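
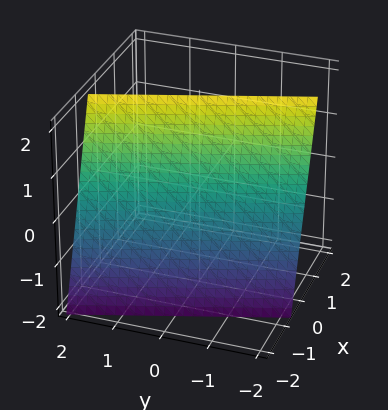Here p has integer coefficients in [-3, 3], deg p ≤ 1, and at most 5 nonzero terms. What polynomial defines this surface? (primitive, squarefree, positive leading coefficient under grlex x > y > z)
1. Degree: every cross-section is a straight line — this is a plane, so deg p = 1.
2. Observable constraints: it meets the y-axis at y = -2 (among the integer gridlines); it meets the z-axis at z = 2 (among the integer gridlines).
3. Matching integer coefficients to the picture gives p.

3*x + y - z + 2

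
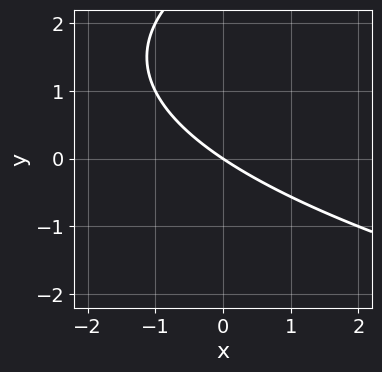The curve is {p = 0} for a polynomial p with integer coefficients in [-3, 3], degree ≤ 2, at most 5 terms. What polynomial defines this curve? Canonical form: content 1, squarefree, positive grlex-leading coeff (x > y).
(a) deg p = 2. A generic line meets the curve in up to 2 points.
(b) From the axis intercepts and sections: one x-axis crossing is at x = 0; it meets the y-axis at y = 0 (among the integer gridlines).
(c) Assembling these constraints gives the stated polynomial.

y^2 - 2*x - 3*y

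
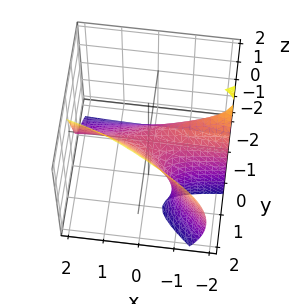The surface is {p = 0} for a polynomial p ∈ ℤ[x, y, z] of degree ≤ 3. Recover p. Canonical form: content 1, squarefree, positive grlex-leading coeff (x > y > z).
2*x*y^2 + 3*y^3 - y*z^2 + 3*x*y - 2*z

1. deg p = 3. A generic line meets the surface in up to 3 points.
2. From the axis intercepts and sections: it crosses the z-axis at the gridline z = 0; one y-axis crossing is at y = 0; every point of the x-axis in the box is on the surface.
3. These observations pin down the coefficients.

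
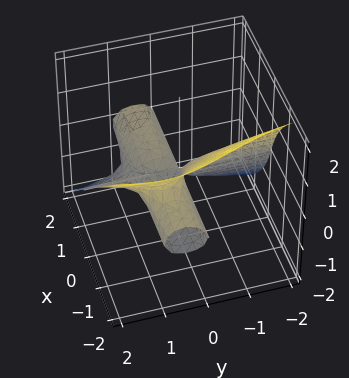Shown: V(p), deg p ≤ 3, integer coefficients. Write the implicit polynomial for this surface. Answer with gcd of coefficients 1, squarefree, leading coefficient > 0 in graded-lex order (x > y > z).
First, the degree is 3 — no degree-2 surface has this shape.
Next, observable constraints: it crosses the z-axis at the gridline z = 0; every point of the y-axis in the box is on the surface.
Finally, fitting integer coefficients to these (and the overall shape) gives p. Check: (-2, 0, 0) on the x-axis lies on the surface, and p(-2, 0, 0) = 0. ✓

2*x*y^2 + 3*x*z^2 + y^2*z + 3*z^3 - 2*x*y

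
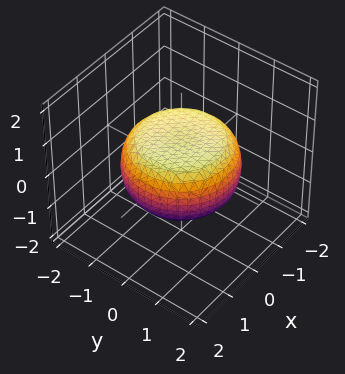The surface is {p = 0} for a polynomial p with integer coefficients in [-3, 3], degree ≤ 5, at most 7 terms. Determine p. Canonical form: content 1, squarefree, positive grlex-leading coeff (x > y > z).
x^4 + 2*x^2*y^2 + y^4 - x^2 - y^2 + 3*z^2 - 2

First, the degree is 4 — a generic line meets the surface in up to 4 points.
Then, symmetry: the surface is invariant under rotation about z: p = q(x² + y², z).
Next, reading off the gridlines: a circular section at z = 0 has radius between 1 and 2.
Finally, assembling these constraints gives the stated polynomial.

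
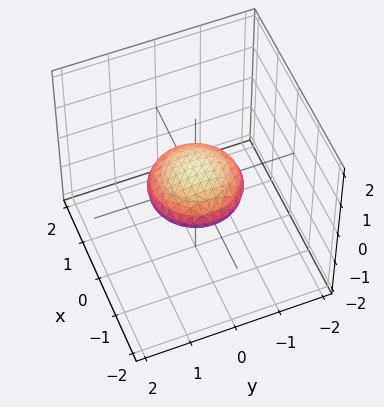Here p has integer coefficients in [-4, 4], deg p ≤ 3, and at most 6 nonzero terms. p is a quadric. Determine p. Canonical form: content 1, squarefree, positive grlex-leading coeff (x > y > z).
x^2 + y^2 + 3*z^2 - 1

1. deg p = 2. Bounded and convex; a quadric.
2. Symmetries: mirror symmetry z ↦ −z ⇒ only even powers of z; rotational symmetry about the z-axis ⇒ p depends on x, y only through x² + y².
3. Reading off the gridlines: the y-axis gridline crossings are at y ∈ {-1, 1}; a circular section at z = 0 has radius exactly 1; the x-axis gridline crossings are at x ∈ {-1, 1}.
4. Together with the visible shape, these determine p as stated.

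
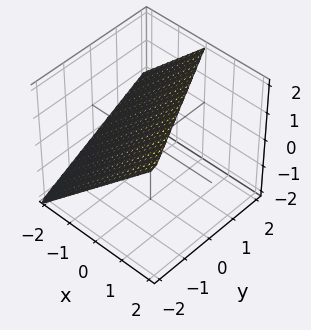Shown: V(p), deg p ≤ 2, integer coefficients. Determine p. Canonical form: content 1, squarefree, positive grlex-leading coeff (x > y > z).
2*x + y - 2*z + 2

1. The degree is 1 — every cross-section is a straight line — this is a plane.
2. Observable constraints: it crosses the y-axis at the gridline y = -2; it crosses the z-axis at the gridline z = 1.
3. These observations pin down the coefficients.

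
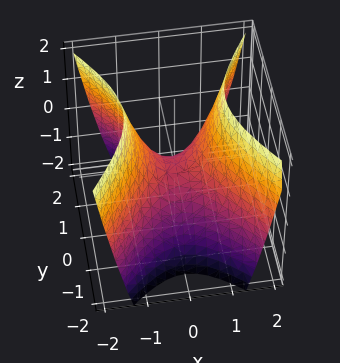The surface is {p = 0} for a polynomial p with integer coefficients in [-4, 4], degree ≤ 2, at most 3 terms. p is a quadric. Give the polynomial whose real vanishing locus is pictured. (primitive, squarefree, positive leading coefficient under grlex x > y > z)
3*x^2 - 2*y^2 - 2*z

First, degree: a hyperbolic paraboloid; a quadric, so deg p = 2.
Next, symmetries: it's symmetric under x → −x, forcing even powers of x; the y ↦ −y reflection is a symmetry, so y appears only in even powers.
Then, from the visible intercepts: one z-axis crossing is at z = 0; one y-axis crossing is at y = 0; it crosses the x-axis at the gridline x = 0.
Finally, these observations pin down the coefficients.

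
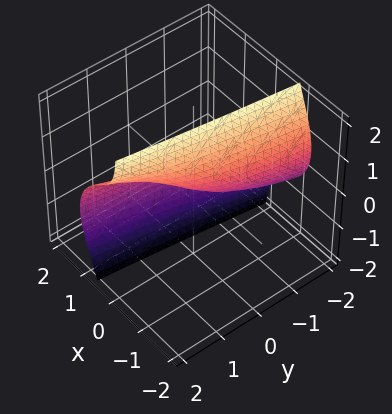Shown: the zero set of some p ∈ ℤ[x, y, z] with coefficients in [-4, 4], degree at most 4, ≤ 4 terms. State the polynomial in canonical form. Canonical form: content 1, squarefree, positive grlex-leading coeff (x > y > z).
3*x^3 + 3*x*z^2 - 2*y + 3*z

1. Degree: no degree-2 surface has this shape, so deg p = 3.
2. Against the integer gridlines: it meets the y-axis at y = 0 (among the integer gridlines); it meets the z-axis at z = 0 (among the integer gridlines); it crosses the x-axis at the gridline x = 0.
3. Matching integer coefficients to the picture gives p.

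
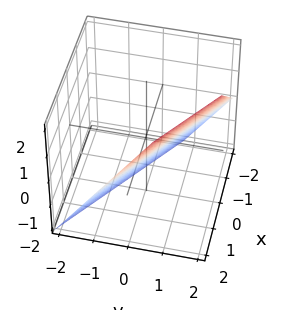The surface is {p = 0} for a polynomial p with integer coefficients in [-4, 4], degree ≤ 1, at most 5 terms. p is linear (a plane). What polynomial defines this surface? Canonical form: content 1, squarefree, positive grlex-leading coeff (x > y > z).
2*x + 3*y - 2*z - 2

(a) deg p = 1. The surface is flat (a plane).
(b) Reading off the gridlines: one x-axis crossing is at x = 1; one z-axis crossing is at z = -1.
(c) These observations pin down the coefficients.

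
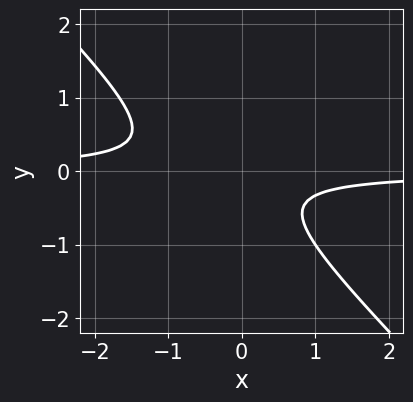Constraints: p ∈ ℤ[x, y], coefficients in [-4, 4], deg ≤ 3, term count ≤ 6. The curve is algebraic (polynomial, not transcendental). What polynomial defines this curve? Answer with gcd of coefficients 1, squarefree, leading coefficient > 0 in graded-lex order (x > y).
First, deg p = 2. No degree-1 curve has this shape.
Next, reading off the gridlines: no y-intercept at any integer in the box; the curve avoids every integer x-axis point in the box.
Finally, these observations pin down the coefficients.

3*x*y + 3*y^2 + y + 1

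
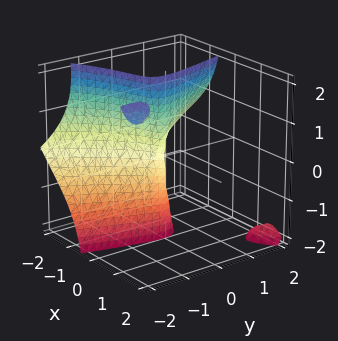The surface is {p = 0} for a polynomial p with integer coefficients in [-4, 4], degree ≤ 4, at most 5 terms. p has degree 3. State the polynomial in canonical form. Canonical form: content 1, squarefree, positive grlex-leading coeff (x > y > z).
(a) The picture has 3 separate pieces.
(b) The degree is 3 — the shape is more complex than any degree-2 surface.
(c) Observable constraints: one y-axis crossing is at y = 0; the visible z-axis segment lies entirely on the surface; one x-axis crossing is at x = 0.
(d) Fitting integer coefficients to these (and the overall shape) gives p.

x^3 + 3*x*y*z + x*z^2 + 2*y^2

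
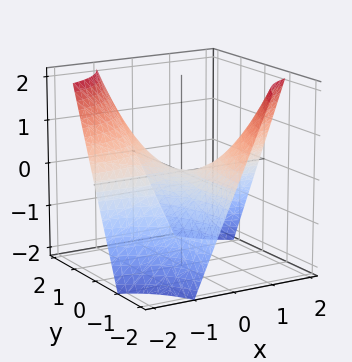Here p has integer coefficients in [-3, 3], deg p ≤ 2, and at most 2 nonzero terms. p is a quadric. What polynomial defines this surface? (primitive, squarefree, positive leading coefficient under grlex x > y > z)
x*y + z

1. Degree: a saddle surface; a quadric, so deg p = 2.
2. Against the integer gridlines: every point of the y-axis in the box is on the surface; the visible x-axis segment lies entirely on the surface.
3. Matching integer coefficients to the picture gives p.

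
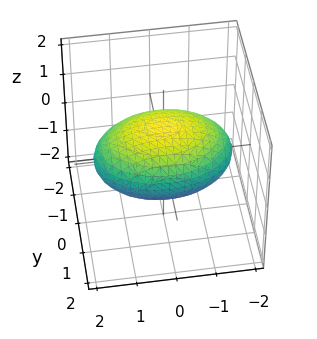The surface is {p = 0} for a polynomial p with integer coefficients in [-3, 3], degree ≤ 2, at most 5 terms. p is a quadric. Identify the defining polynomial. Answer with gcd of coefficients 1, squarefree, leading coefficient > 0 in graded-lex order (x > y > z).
The degree is 2 — a closed, bounded, convex surface; a quadric.
Symmetries: it's symmetric under y → −y, forcing even powers of y; it's symmetric under x → −x, forcing even powers of x; the z ↦ −z reflection is a symmetry, so z appears only in even powers.
From the visible intercepts: the z-axis gridline crossings are at z ∈ {-1, 1}.
These observations pin down the coefficients.

x^2 + 2*y^2 + 3*z^2 - 3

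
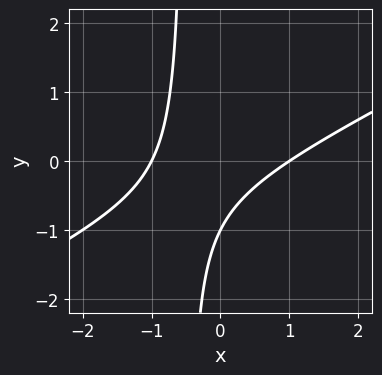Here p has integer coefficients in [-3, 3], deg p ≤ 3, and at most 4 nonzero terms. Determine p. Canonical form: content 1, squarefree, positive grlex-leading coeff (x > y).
(a) Degree: a generic line meets the curve in up to 2 points, so deg p = 2.
(b) Reading off the gridlines: among the integer gridlines, it crosses the x-axis at x ∈ {-1, 1}; it meets the y-axis at y = -1 (among the integer gridlines).
(c) Solving for integer coefficients yields p as stated.

x^2 - 2*x*y - y - 1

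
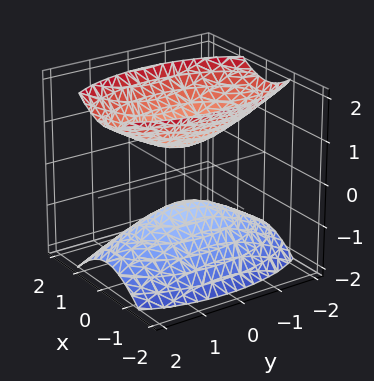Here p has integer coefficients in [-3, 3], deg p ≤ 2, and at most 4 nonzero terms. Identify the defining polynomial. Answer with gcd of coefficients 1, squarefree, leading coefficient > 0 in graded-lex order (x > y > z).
(a) There are 2 components. They look like related sheets of one shape, so recover p as a whole.
(b) The degree is 2 — two sheets facing apart; a quadric.
(c) Symmetries: mirror symmetry y ↦ −y ⇒ only even powers of y; it's symmetric under x → −x, forcing even powers of x; it's symmetric under z → −z, forcing even powers of z.
(d) Observable constraints: it misses every integer gridline on the x-axis; no y-intercept at any integer in the box.
(e) Matching integer coefficients to the picture gives p.

3*x^2 + y^2 - 2*z^2 + 1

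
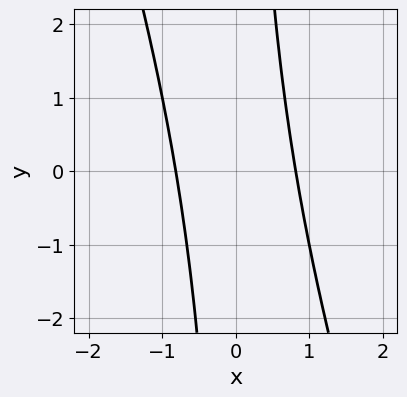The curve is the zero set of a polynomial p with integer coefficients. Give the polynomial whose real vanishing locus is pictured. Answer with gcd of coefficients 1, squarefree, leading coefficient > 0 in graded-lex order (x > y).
3*x^2 + x*y - 2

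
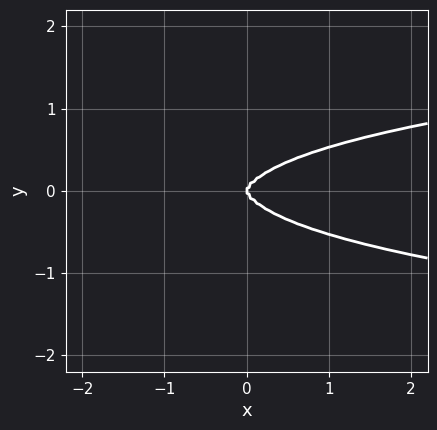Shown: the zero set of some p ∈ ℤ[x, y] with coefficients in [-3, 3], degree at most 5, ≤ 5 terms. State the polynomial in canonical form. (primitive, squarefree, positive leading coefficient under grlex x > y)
Degree: a generic line meets the curve in up to 4 points, so deg p = 4.
Symmetries: mirror symmetry y ↦ −y ⇒ only even powers of y.
From the visible intercepts: it meets the y-axis at y = 0 (among the integer gridlines); it crosses the x-axis at the gridline x = 0.
Assembling these constraints gives the stated polynomial.

3*x^2*y^2 + 2*y^4 - x^3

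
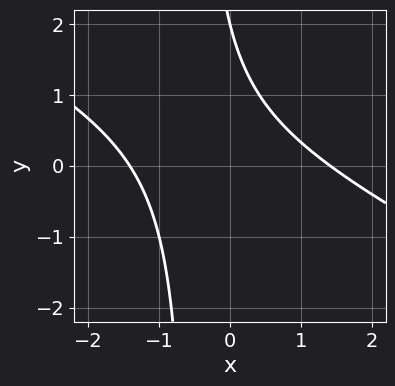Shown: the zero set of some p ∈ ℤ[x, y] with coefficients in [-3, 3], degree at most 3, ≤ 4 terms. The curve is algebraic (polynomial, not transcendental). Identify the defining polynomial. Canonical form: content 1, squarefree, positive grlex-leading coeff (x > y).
The degree is 2 — a generic line meets the curve in up to 2 points.
Against the integer gridlines: it meets the y-axis at y = 2 (among the integer gridlines).
Together with the visible shape, these determine p as stated.

x^2 + 2*x*y + y - 2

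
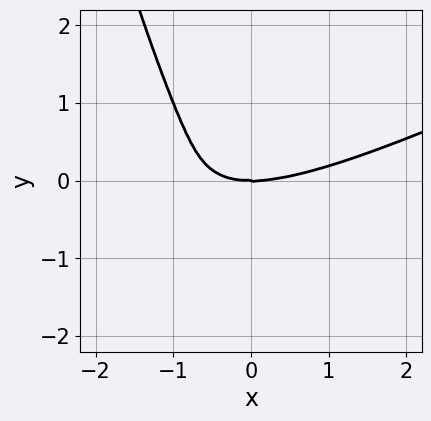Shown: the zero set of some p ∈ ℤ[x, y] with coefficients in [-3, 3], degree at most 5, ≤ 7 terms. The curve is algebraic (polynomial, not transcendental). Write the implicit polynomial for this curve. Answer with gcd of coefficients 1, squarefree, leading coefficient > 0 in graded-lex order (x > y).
x^4 - 2*x^3*y - 3*x^2*y - x*y^2 - y^3

(a) The degree is 4 — no degree-3 curve has this shape.
(b) From the axis intercepts and sections: it meets the x-axis at x = 0 (among the integer gridlines); it meets the y-axis at y = 0 (among the integer gridlines).
(c) Matching integer coefficients to the picture gives p.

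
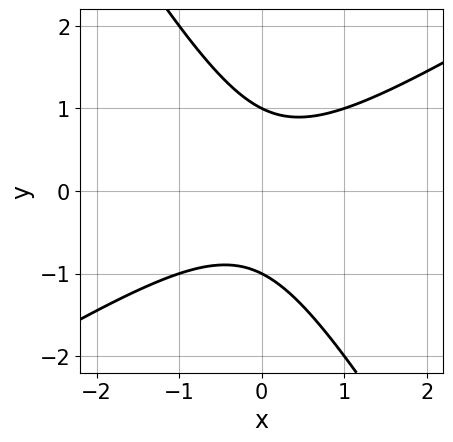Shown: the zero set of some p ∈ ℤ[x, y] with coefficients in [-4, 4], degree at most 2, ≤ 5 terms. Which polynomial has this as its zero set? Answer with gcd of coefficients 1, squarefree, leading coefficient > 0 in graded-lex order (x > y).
x^2 - x*y - y^2 + 1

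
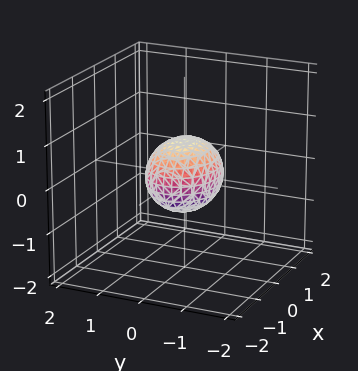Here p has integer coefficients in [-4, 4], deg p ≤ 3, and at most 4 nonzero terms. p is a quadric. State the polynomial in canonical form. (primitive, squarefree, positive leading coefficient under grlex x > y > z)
The degree is 2 — a closed, bounded, convex surface; a quadric.
Symmetries: the x ↦ −x reflection is a symmetry, so x appears only in even powers; the y ↦ −y reflection is a symmetry, so y appears only in even powers; the z ↦ −z reflection is a symmetry, so z appears only in even powers.
Reading off the gridlines: among the integer gridlines, it crosses the x-axis at x ∈ {-1, 1}.
Putting this together gives p.

2*x^2 + 3*y^2 + 3*z^2 - 2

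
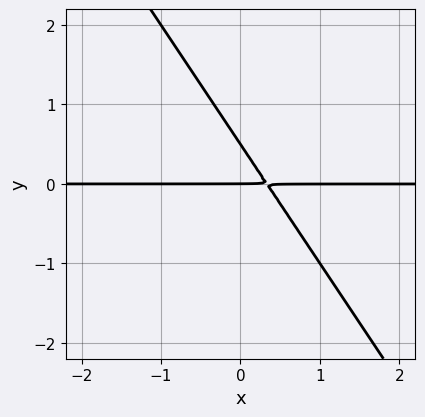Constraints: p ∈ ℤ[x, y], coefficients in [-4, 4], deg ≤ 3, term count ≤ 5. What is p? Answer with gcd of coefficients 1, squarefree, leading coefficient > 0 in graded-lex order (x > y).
3*x*y + 2*y^2 - y

1. The degree is 2 — no degree-1 curve has this shape.
2. Observable constraints: it meets the y-axis at y = 0 (among the integer gridlines); the visible x-axis segment lies entirely on the curve.
3. Solving for integer coefficients yields p as stated.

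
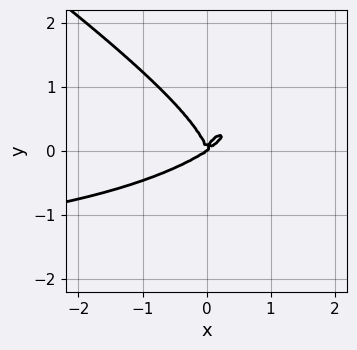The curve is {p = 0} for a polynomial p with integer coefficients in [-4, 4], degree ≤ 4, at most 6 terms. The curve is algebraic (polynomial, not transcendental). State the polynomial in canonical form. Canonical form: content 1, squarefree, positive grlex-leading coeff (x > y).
x^3*y + 3*y^4 + 2*x^3 - 3*x^2*y

(a) deg p = 4. A generic line meets the curve in up to 4 points.
(b) Checking where it meets the axes: it crosses the y-axis at the gridline y = 0; it crosses the x-axis at the gridline x = 0.
(c) Matching integer coefficients to the picture gives p.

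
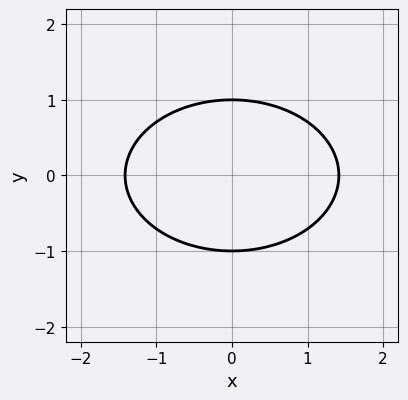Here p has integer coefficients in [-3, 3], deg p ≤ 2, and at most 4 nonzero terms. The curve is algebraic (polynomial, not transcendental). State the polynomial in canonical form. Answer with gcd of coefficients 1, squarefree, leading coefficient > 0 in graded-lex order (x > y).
x^2 + 2*y^2 - 2

1. Degree: the shape is more complex than any degree-1 curve, so deg p = 2.
2. Symmetries: it's symmetric under y → −y, forcing even powers of y; the x ↦ −x reflection is a symmetry, so x appears only in even powers.
3. Reading off the gridlines: among the integer gridlines, it crosses the y-axis at y ∈ {-1, 1}.
4. Solving for integer coefficients yields p as stated.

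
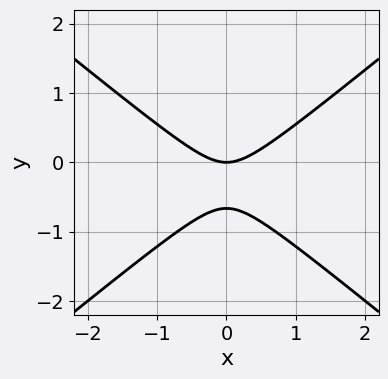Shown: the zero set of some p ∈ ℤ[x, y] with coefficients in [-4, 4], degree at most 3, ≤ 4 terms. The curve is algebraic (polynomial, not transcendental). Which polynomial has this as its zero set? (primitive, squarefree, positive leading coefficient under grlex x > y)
1. Degree: the shape is more complex than any degree-1 curve, so deg p = 2.
2. Symmetries: the x ↦ −x reflection is a symmetry, so x appears only in even powers.
3. Checking where it meets the axes: one y-axis crossing is at y = 0; it crosses the x-axis at the gridline x = 0.
4. Together with the visible shape, these determine p as stated.

2*x^2 - 3*y^2 - 2*y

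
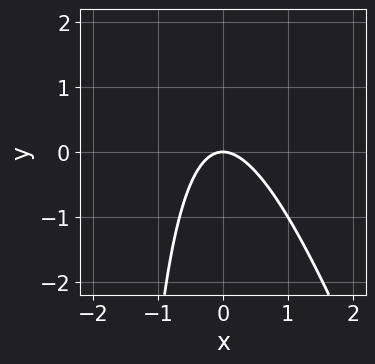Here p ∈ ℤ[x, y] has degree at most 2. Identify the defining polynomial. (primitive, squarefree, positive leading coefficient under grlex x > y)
(a) Degree: a generic line meets the curve in up to 2 points, so deg p = 2.
(b) Observable constraints: one x-axis crossing is at x = 0; it meets the y-axis at y = 0 (among the integer gridlines).
(c) Putting this together gives p.

3*x^2 + x*y + 2*y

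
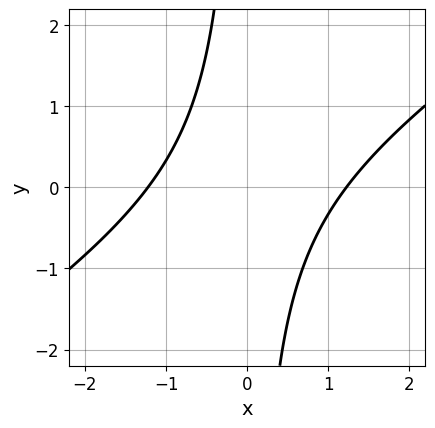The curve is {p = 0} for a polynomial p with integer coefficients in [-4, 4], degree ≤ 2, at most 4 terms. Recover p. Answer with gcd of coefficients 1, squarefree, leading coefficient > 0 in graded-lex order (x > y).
2*x^2 - 3*x*y - 3

First, degree: a generic line meets the curve in up to 2 points, so deg p = 2.
Then, from the axis intercepts and sections: it misses every integer gridline on the y-axis.
Finally, these observations pin down the coefficients.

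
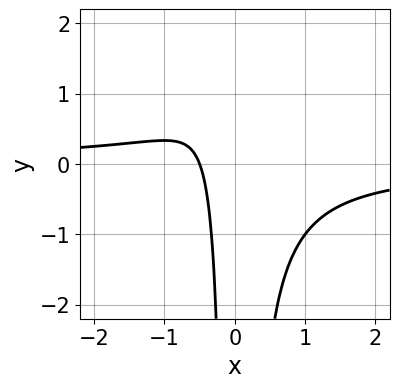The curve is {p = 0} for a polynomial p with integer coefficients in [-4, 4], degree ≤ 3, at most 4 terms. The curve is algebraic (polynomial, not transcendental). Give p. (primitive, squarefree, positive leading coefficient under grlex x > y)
1. The degree is 3 — a generic line meets the curve in up to 3 points.
2. From the axis intercepts and sections: the curve avoids every integer y-axis point in the box.
3. The integer polynomial consistent with all of this is the stated p.

3*x^2*y + 2*x + 1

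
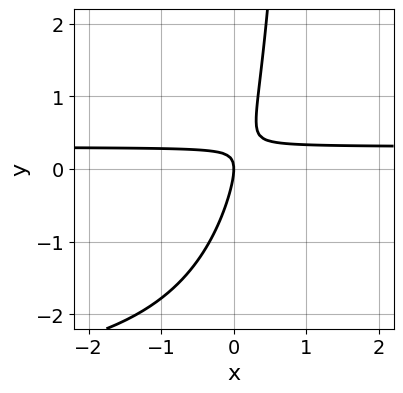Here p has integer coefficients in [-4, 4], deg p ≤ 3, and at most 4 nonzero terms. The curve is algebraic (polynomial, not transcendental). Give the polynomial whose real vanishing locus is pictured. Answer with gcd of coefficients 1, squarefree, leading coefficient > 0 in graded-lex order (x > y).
x*y^2 + 3*x*y - y^2 - x

Degree: no degree-2 curve has this shape, so deg p = 3.
From the visible intercepts: it meets the x-axis at x = 0 (among the integer gridlines); it meets the y-axis at y = 0 (among the integer gridlines).
These observations pin down the coefficients.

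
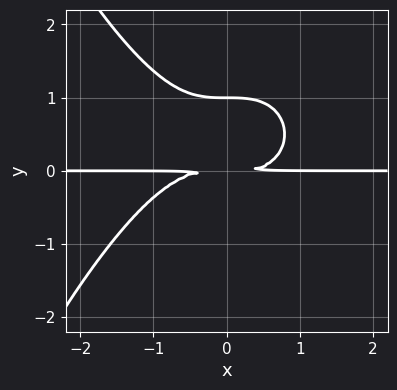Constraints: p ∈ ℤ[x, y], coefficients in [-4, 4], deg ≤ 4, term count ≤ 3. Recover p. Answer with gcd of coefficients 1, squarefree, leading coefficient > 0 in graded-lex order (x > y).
x^3*y + 2*y^3 - 2*y^2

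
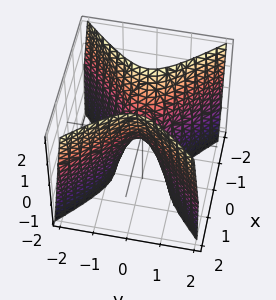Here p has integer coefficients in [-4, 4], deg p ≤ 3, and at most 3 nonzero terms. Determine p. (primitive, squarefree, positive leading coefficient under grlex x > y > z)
(a) The degree is 2 — a hyperbolic paraboloid; a quadric.
(b) Symmetries: mirror symmetry x ↦ −x ⇒ only even powers of x; mirror symmetry y ↦ −y ⇒ only even powers of y.
(c) Observable constraints: it meets the y-axis at y = 0 (among the integer gridlines); it meets the x-axis at x = 0 (among the integer gridlines); it crosses the z-axis at the gridline z = 0.
(d) Solving for integer coefficients yields p as stated.

3*x^2 - 3*y^2 - z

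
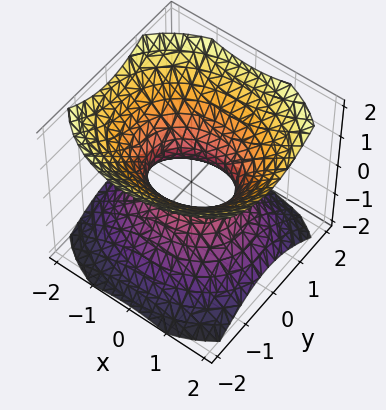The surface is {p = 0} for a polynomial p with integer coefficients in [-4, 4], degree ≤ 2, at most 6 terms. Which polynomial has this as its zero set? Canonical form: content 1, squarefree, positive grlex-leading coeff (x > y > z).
1. Degree: an hourglass — one-sheet hyperboloid; a quadric, so deg p = 2.
2. Symmetries: it's symmetric under y → −y, forcing even powers of y; the z ↦ −z reflection is a symmetry, so z appears only in even powers; it's symmetric under x → −x, forcing even powers of x.
3. From the axis intercepts and sections: no z-intercept at any integer in the box; among the integer gridlines, it crosses the x-axis at x ∈ {-1, 1}.
4. Solving for integer coefficients yields p as stated.

2*x^2 + 3*y^2 - 3*z^2 - 2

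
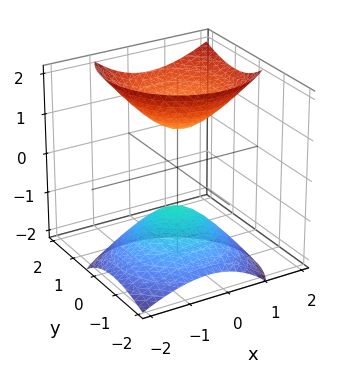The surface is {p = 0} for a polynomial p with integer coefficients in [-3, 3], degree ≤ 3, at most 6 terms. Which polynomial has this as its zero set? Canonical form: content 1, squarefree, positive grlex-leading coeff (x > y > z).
(a) The picture has 2 separate pieces.
(b) The degree is 2 — the shape is more complex than any degree-1 surface.
(c) Against the integer gridlines: the z-axis gridline crossings are at z ∈ {-1, 1}; no x-intercept at any integer in the box; it misses every integer gridline on the y-axis.
(d) These observations pin down the coefficients.

3*x^2 - 2*x*z + 3*y^2 - 3*y*z - 2*z^2 + 2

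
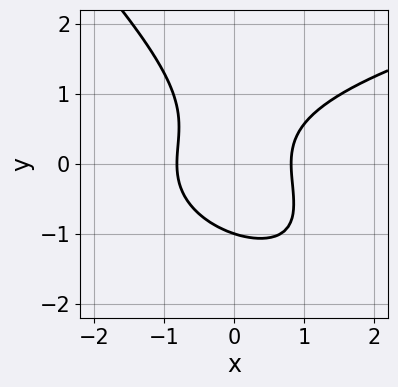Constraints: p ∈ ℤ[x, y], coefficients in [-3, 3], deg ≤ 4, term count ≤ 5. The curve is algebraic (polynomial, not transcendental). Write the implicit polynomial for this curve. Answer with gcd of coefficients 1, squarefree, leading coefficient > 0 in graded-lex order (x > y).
1. deg p = 3. A generic line meets the curve in up to 3 points.
2. Checking where it meets the axes: it meets the y-axis at y = -1 (among the integer gridlines).
3. Assembling these constraints gives the stated polynomial.

2*x*y^2 + 2*y^3 - 3*x^2 + 2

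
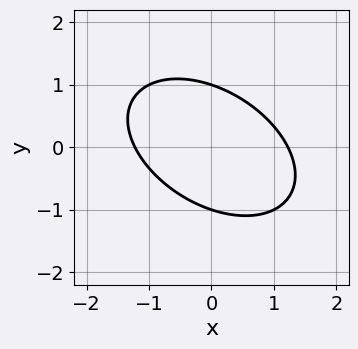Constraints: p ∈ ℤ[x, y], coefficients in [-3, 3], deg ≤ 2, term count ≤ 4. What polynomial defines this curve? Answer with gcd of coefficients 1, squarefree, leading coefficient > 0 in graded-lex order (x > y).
2*x^2 + 2*x*y + 3*y^2 - 3

The degree is 2 — the shape is more complex than any degree-1 curve.
Observable constraints: the y-axis gridline crossings are at y ∈ {-1, 1}.
Fitting integer coefficients to these (and the overall shape) gives p.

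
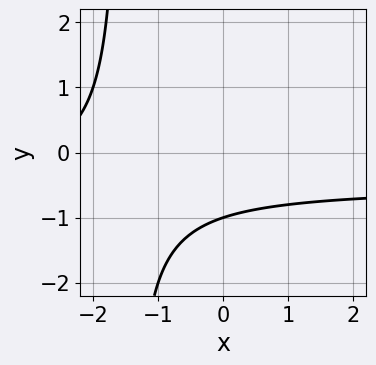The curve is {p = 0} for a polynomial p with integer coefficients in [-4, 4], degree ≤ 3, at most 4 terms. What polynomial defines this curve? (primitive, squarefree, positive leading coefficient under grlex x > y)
2*x*y + x + 3*y + 3

First, degree: the shape is more complex than any degree-1 curve, so deg p = 2.
Next, against the integer gridlines: the curve avoids every integer x-axis point in the box; it crosses the y-axis at the gridline y = -1.
Finally, solving for integer coefficients yields p as stated.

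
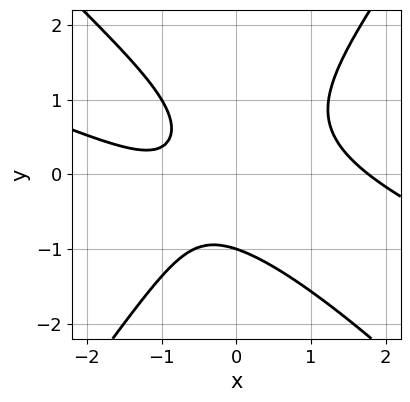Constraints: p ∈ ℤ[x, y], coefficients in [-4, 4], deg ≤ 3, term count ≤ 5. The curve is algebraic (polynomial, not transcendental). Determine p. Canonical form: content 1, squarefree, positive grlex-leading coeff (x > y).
(a) deg p = 3. No degree-2 curve has this shape.
(b) From the axis intercepts and sections: one y-axis crossing is at y = -1.
(c) Solving for integer coefficients yields p as stated.

x^3 + 3*x^2*y - 2*y^3 - 2*x - 2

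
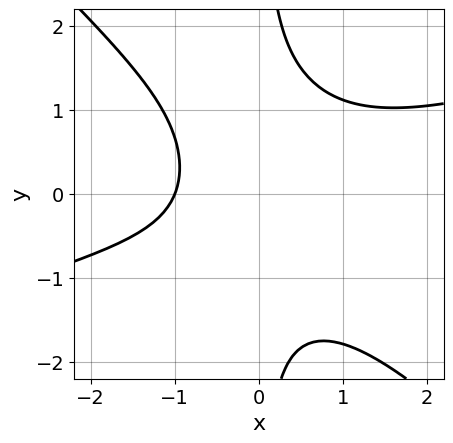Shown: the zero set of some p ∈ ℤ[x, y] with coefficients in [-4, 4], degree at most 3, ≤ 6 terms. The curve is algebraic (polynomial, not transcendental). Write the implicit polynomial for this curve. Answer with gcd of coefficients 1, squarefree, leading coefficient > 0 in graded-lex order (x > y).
(a) The degree is 3 — the shape is more complex than any degree-2 curve.
(b) From the axis intercepts and sections: one x-axis crossing is at x = -1; it misses every integer gridline on the y-axis.
(c) Fitting integer coefficients to these (and the overall shape) gives p.

x^3 - 2*x^2*y - 3*x*y^2 + 2*x + 3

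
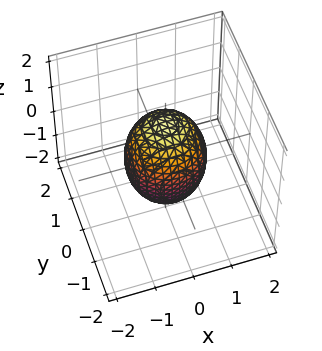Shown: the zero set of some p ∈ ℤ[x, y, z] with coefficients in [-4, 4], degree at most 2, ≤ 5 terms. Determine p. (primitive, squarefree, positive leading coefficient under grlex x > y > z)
1. The degree is 2 — no degree-1 surface has this shape.
2. By symmetry, every cross-section ⟂ z is a circle, so x, y appear only via x² + y².
3. From the axis intercepts and sections: a circular section at z = 1 has radius between 0 and 1; the y-axis gridline crossings are at y ∈ {-1, 1}; the x-axis gridline crossings are at x ∈ {-1, 1}.
4. Solving for integer coefficients yields p as stated.

2*x^2 + 2*y^2 + z^2 - 2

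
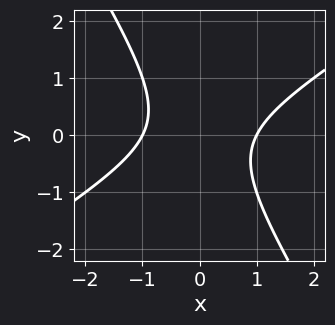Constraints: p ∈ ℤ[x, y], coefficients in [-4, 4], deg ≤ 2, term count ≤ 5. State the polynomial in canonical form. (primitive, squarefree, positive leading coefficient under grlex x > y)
1. Degree: a generic line meets the curve in up to 2 points, so deg p = 2.
2. Against the integer gridlines: it misses every integer gridline on the y-axis; among the integer gridlines, it crosses the x-axis at x ∈ {-1, 1}.
3. Putting this together gives p.

x^2 - x*y - y^2 - 1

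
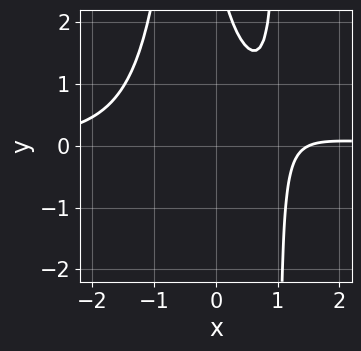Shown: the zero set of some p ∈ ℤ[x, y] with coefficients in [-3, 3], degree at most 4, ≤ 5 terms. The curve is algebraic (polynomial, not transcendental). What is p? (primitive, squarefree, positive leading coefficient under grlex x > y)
(a) The degree is 4 — a generic line meets the curve in up to 4 points.
(b) Observable constraints: the curve avoids every integer y-axis point in the box.
(c) Together with the visible shape, these determine p as stated.

2*x^3*y - x*y - 2*x - y + 3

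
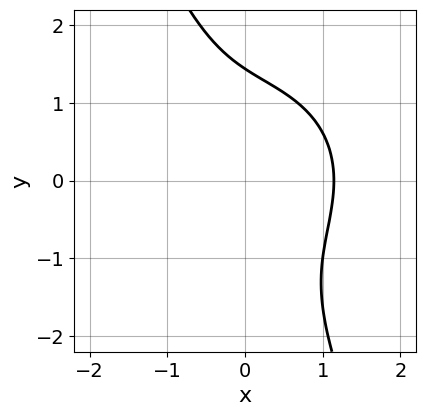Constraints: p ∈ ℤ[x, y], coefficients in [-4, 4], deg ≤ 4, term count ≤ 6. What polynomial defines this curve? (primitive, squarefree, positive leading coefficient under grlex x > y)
2*x^3 + 2*x*y^2 + y^3 - 3

First, degree: no degree-2 curve has this shape, so deg p = 3.
Finally, solving for integer coefficients yields p as stated.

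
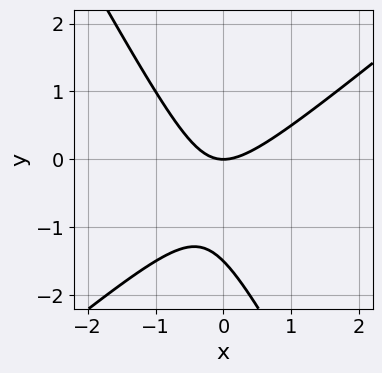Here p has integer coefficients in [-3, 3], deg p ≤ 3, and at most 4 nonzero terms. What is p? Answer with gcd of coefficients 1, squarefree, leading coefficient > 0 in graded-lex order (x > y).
deg p = 2. No degree-1 curve has this shape.
Checking where it meets the axes: it meets the y-axis at y = 0 (among the integer gridlines); one x-axis crossing is at x = 0.
The integer polynomial consistent with all of this is the stated p.

3*x^2 - 2*x*y - 2*y^2 - 3*y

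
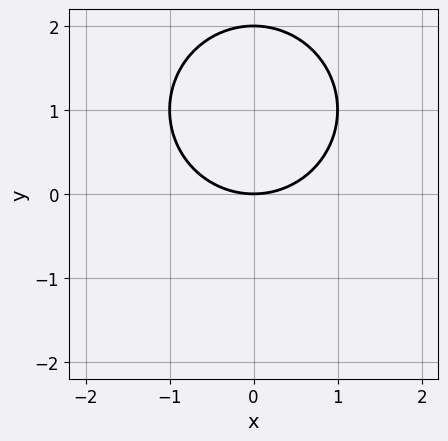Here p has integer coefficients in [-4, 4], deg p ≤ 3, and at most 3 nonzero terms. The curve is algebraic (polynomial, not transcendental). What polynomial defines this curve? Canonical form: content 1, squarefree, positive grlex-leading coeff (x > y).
x^2 + y^2 - 2*y

First, deg p = 2. No degree-1 curve has this shape.
Next, symmetries: mirror symmetry x ↦ −x ⇒ only even powers of x.
Next, observable constraints: among the integer gridlines, it crosses the y-axis at y ∈ {0, 2}; one x-axis crossing is at x = 0.
Finally, solving for integer coefficients yields p as stated.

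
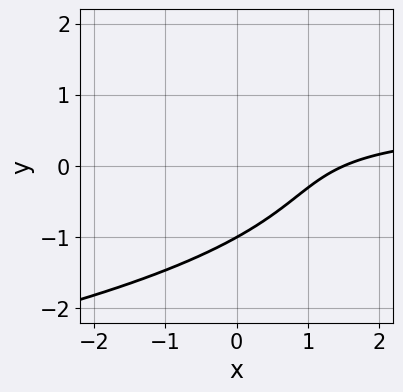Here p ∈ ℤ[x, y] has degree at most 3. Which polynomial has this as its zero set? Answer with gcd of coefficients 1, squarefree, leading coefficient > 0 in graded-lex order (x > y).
deg p = 3. A generic line meets the curve in up to 3 points.
From the axis intercepts and sections: one y-axis crossing is at y = -1.
Putting this together gives p.

3*y^3 + 3*x*y - 2*x + 3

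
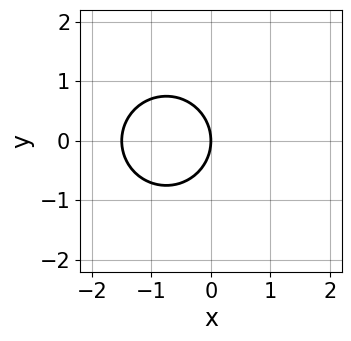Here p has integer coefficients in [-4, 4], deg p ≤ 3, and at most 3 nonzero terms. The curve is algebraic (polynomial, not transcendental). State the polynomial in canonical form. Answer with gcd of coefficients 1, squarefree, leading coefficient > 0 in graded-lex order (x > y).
2*x^2 + 2*y^2 + 3*x

First, deg p = 2.
Next, symmetries: mirror symmetry y ↦ −y ⇒ only even powers of y.
Next, checking where it meets the axes: it crosses the y-axis at the gridline y = 0; it crosses the x-axis at the gridline x = 0.
Finally, putting this together gives p.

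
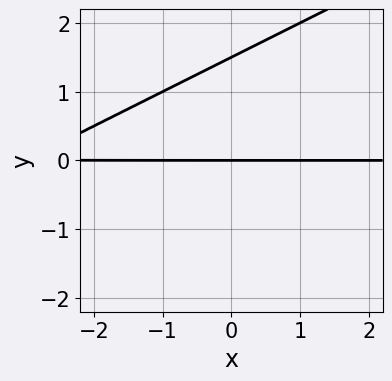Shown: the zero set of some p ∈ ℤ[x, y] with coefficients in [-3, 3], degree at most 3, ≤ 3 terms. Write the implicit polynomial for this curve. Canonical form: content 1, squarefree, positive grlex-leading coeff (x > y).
x*y - 2*y^2 + 3*y

deg p = 2.
Reading off the gridlines: one y-axis crossing is at y = 0; every point of the x-axis in the box is on the curve.
Fitting integer coefficients to these (and the overall shape) gives p.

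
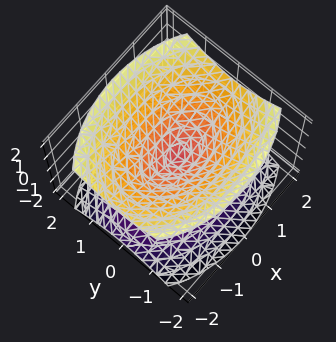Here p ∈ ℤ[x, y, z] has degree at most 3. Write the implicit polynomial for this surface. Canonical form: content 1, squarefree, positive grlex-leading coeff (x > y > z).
x^2 + 2*y^2 - 2*z^2

1. The picture has 2 separate pieces. They look like related sheets of one shape, so recover p as a whole.
2. The degree is 2 — a double cone through the origin; a quadric.
3. Symmetries: the x ↦ −x reflection is a symmetry, so x appears only in even powers; it's symmetric under z → −z, forcing even powers of z; it's symmetric under y → −y, forcing even powers of y.
4. From the visible intercepts: it meets the z-axis at z = 0 (among the integer gridlines); one y-axis crossing is at y = 0; it meets the x-axis at x = 0 (among the integer gridlines).
5. Fitting integer coefficients to these (and the overall shape) gives p.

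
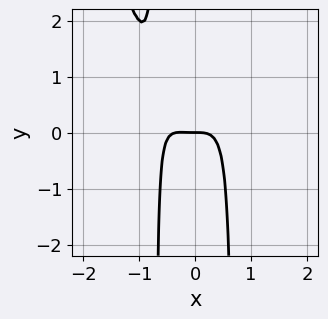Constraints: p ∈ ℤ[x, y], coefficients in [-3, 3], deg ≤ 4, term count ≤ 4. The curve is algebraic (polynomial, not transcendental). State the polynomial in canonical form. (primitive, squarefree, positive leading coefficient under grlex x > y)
1. The degree is 4 — a generic line meets the curve in up to 4 points.
2. Checking where it meets the axes: it crosses the x-axis at the gridline x = 0; it crosses the y-axis at the gridline y = 0.
3. These observations pin down the coefficients.

3*x^4 + x^3 - 2*x^2*y + y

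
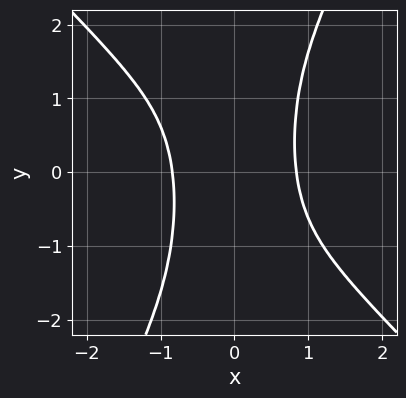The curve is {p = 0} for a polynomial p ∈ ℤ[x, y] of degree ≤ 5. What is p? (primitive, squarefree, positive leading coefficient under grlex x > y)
2*x^4 + x^3*y - x^2*y^2 - 1

First, degree: the shape is more complex than any degree-3 curve, so deg p = 4.
Next, from the axis intercepts and sections: no y-intercept at any integer in the box.
Finally, matching integer coefficients to the picture gives p.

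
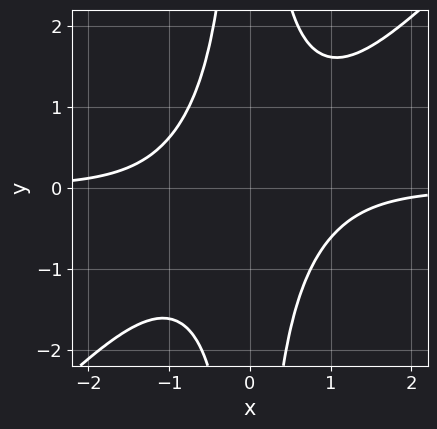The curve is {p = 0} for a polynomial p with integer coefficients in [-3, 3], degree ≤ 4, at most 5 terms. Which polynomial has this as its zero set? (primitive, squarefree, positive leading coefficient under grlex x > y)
First, deg p = 4.
Next, checking where it meets the axes: no y-intercept at any integer in the box; it misses every integer gridline on the x-axis.
Finally, matching integer coefficients to the picture gives p.

x^3*y - x^2*y^2 + 1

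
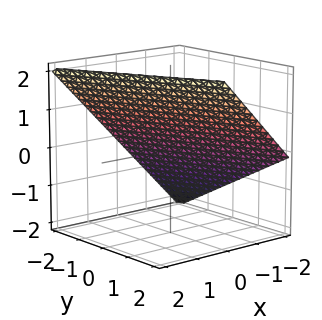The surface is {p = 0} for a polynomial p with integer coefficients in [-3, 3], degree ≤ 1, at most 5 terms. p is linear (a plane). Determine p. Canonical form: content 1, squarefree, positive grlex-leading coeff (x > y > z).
First, degree: every cross-section is a straight line — this is a plane, so deg p = 1.
Then, checking where it meets the axes: it crosses the z-axis at the gridline z = 1; it crosses the x-axis at the gridline x = -1.
Finally, these observations pin down the coefficients. Check: (0, -2, 0) on the y-axis lies on the surface, and p(0, -2, 0) = 0. ✓

2*x + y - 2*z + 2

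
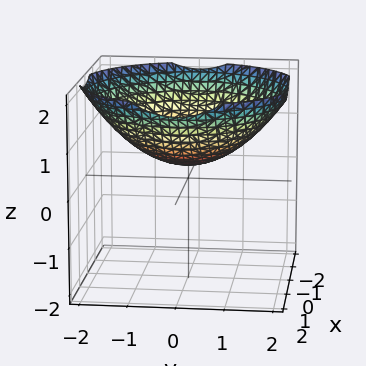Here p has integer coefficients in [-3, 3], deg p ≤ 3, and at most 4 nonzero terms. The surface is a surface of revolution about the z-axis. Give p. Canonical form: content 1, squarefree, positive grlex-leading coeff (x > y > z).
First, deg p = 2. The shape is more complex than any degree-1 surface.
Next, by symmetry, the surface is invariant under rotation about z: p = q(x² + y², z).
Then, observable constraints: no y-intercept at any integer in the box; a circular section at z = 1 has radius between 1 and 2.
Finally, putting this together gives p.

x^2 + y^2 - 3*z + 1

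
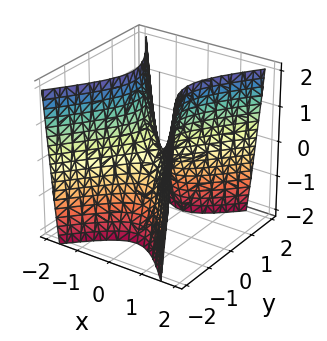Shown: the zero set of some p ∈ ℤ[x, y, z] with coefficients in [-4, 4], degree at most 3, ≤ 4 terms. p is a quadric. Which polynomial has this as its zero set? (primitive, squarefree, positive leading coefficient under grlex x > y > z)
3*x^2 - 2*y^2 - z

(a) The degree is 2 — a hyperbolic paraboloid; a quadric.
(b) Symmetries: mirror symmetry y ↦ −y ⇒ only even powers of y; it's symmetric under x → −x, forcing even powers of x.
(c) Checking where it meets the axes: it meets the x-axis at x = 0 (among the integer gridlines); it crosses the y-axis at the gridline y = 0.
(d) Fitting integer coefficients to these (and the overall shape) gives p.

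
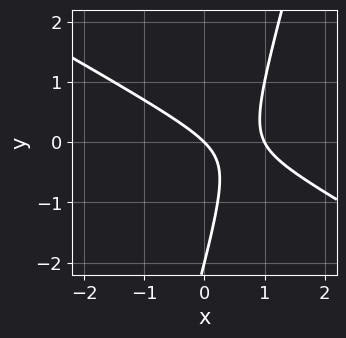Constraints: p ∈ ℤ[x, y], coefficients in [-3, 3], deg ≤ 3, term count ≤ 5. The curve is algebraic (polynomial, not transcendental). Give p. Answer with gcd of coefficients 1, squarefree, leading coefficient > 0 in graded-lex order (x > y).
2*x^2 + 3*x*y - y^2 - 2*x - 2*y

deg p = 2.
Checking where it meets the axes: the y-axis gridline crossings are at y ∈ {-2, 0}; the x-axis gridline crossings are at x ∈ {0, 1}.
Matching integer coefficients to the picture gives p.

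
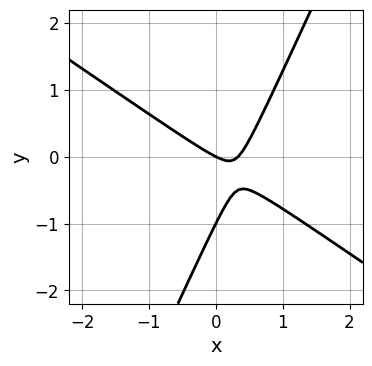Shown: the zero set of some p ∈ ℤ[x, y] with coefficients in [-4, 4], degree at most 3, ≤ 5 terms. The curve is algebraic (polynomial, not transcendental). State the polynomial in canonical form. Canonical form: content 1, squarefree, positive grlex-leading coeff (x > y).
First, deg p = 2.
Then, against the integer gridlines: one x-axis crossing is at x = 0; the y-axis gridline crossings are at y ∈ {-1, 0}.
Finally, these observations pin down the coefficients.

3*x^2 + 3*x*y - 2*y^2 - x - 2*y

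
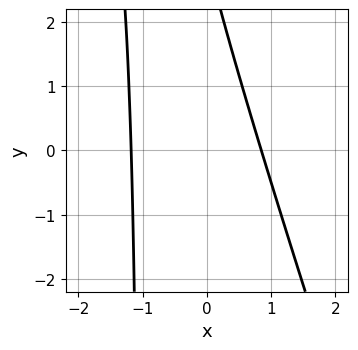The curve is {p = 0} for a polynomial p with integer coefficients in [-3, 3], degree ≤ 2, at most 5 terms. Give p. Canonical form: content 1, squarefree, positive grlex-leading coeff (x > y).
(a) The degree is 2 — a generic line meets the curve in up to 2 points.
(b) Reading off the gridlines: no y-intercept at any integer in the box.
(c) Solving for integer coefficients yields p as stated.

3*x^2 + x*y + x + y - 3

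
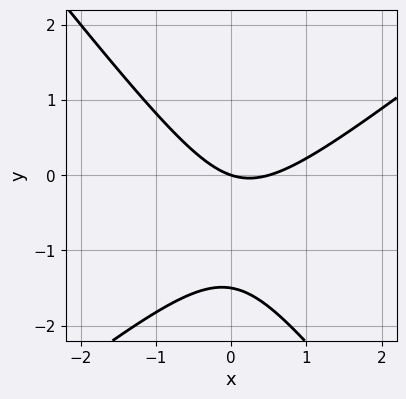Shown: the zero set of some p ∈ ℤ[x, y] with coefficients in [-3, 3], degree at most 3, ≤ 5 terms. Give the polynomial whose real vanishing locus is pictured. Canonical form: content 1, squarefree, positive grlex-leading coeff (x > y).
(a) deg p = 2. A generic line meets the curve in up to 2 points.
(b) Against the integer gridlines: it crosses the x-axis at the gridline x = 0; it crosses the y-axis at the gridline y = 0.
(c) These observations pin down the coefficients.

2*x^2 - x*y - 2*y^2 - x - 3*y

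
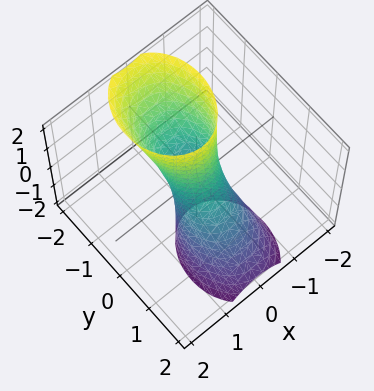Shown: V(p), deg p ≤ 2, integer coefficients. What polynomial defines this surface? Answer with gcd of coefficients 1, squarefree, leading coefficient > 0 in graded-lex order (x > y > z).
1. Degree: a generic line meets the surface in up to 2 points, so deg p = 2.
2. From the visible intercepts: the surface avoids every integer z-axis point in the box.
3. The integer polynomial consistent with all of this is the stated p.

3*x^2 + 2*y^2 + 2*y*z - 1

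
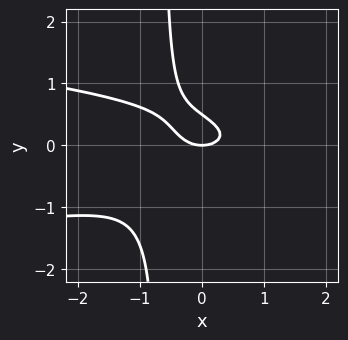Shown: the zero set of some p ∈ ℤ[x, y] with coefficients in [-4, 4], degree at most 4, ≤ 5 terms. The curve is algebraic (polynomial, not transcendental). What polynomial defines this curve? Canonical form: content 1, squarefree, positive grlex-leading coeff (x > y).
3*x*y^2 + x^2 + 2*y^2 - y

deg p = 3. The shape is more complex than any degree-2 curve.
Reading off the gridlines: it meets the y-axis at y = 0 (among the integer gridlines); one x-axis crossing is at x = 0.
Assembling these constraints gives the stated polynomial.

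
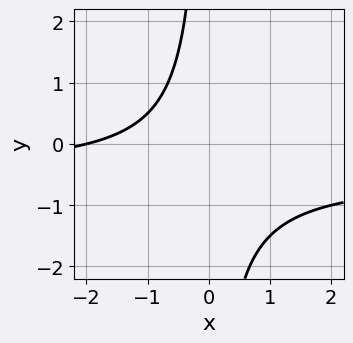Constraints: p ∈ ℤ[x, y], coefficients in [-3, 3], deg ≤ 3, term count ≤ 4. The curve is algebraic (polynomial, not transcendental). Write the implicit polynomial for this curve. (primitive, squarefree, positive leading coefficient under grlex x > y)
First, degree: the shape is more complex than any degree-1 curve, so deg p = 2.
Next, observable constraints: it misses every integer gridline on the y-axis; it crosses the x-axis at the gridline x = -2.
Finally, putting this together gives p.

2*x*y + x + 2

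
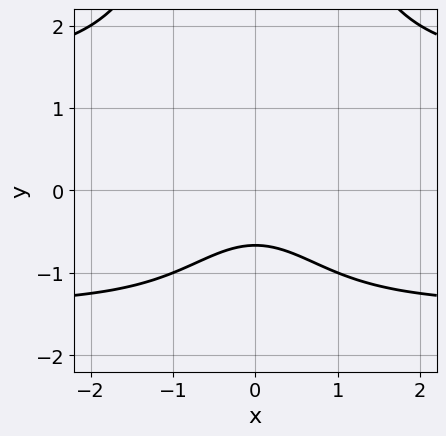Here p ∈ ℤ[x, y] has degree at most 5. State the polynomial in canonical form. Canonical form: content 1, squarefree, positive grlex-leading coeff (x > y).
x^2*y^2 - 2*x^2 - 3*y - 2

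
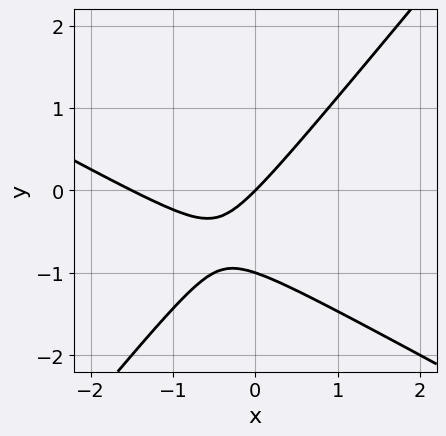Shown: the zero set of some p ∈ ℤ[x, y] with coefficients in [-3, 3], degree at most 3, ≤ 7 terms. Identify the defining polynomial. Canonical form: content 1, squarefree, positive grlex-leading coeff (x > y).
First, the degree is 2 — no degree-1 curve has this shape.
Then, from the visible intercepts: one x-axis crossing is at x = 0; among the integer gridlines, it crosses the y-axis at y ∈ {-1, 0}.
Finally, together with the visible shape, these determine p as stated.

2*x^2 + 2*x*y - 3*y^2 + 3*x - 3*y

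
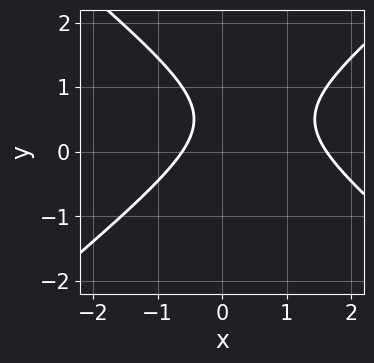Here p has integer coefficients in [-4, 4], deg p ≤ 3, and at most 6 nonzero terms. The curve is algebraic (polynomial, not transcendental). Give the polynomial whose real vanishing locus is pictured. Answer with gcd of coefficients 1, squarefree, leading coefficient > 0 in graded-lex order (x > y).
Degree: the shape is more complex than any degree-1 curve, so deg p = 2.
Reading off the gridlines: the curve avoids every integer y-axis point in the box.
Together with the visible shape, these determine p as stated.

2*x^2 - 3*y^2 - 2*x + 3*y - 2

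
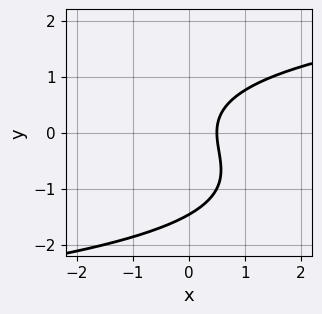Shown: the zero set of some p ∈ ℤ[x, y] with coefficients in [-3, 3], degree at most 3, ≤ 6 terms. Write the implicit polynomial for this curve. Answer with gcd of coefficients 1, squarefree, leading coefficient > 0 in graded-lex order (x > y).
The degree is 3 — a generic line meets the curve in up to 3 points.
Putting this together gives p.

y^3 + y^2 - 2*x + 1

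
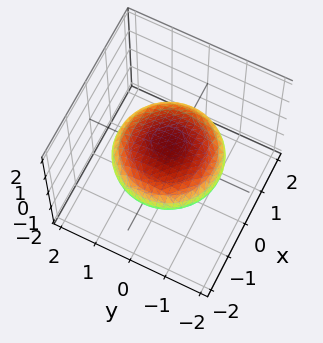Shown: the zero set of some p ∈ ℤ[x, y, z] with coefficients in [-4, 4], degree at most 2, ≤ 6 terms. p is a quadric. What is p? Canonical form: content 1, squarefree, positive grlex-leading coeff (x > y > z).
First, deg p = 2. Bounded and convex; a quadric.
Next, symmetries: mirror symmetry z ↦ −z ⇒ only even powers of z; the z-axis is an axis of rotation, so x and y enter only as x² + y².
Then, from the visible intercepts: a circular section at z = 0 has radius between 1 and 2.
Finally, the integer polynomial consistent with all of this is the stated p.

x^2 + y^2 + 3*z^2 - 2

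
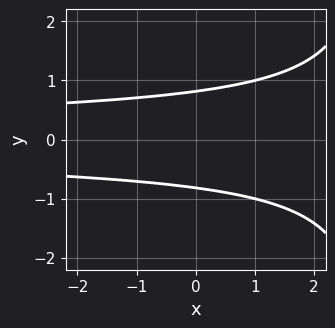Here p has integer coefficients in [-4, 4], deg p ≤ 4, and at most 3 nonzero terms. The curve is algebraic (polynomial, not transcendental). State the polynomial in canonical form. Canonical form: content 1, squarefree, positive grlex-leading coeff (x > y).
x*y^2 - 3*y^2 + 2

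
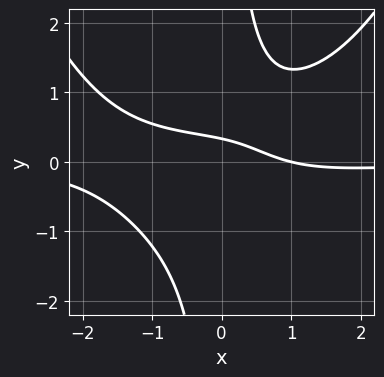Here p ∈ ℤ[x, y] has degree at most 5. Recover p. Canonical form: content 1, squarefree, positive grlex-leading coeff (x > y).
First, degree: the shape is more complex than any degree-3 curve, so deg p = 4.
Then, checking where it meets the axes: one x-axis crossing is at x = 1.
Finally, solving for integer coefficients yields p as stated.

x^3*y - 3*x*y^2 + x + 3*y - 1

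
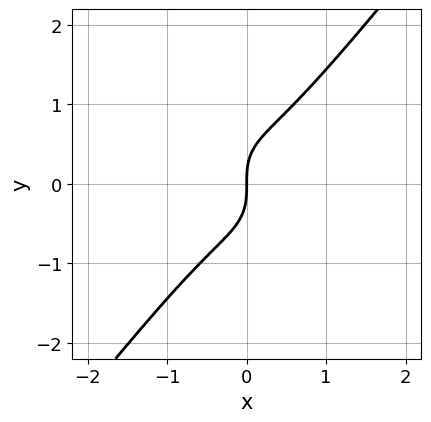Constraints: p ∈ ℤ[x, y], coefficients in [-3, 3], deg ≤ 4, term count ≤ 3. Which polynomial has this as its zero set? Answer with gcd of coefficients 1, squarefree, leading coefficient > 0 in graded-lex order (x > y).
2*x^3 - y^3 + x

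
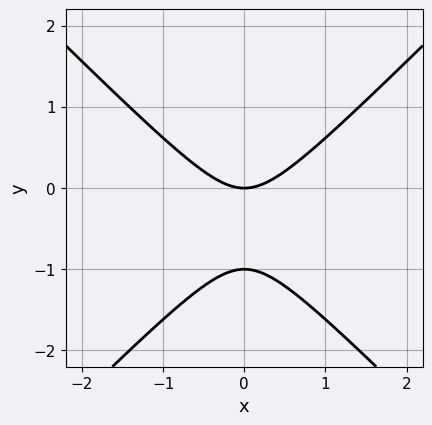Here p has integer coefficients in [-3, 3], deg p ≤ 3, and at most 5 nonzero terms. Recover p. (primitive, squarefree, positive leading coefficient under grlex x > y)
deg p = 2. The shape is more complex than any degree-1 curve.
Symmetries: mirror symmetry x ↦ −x ⇒ only even powers of x.
Reading off the gridlines: it crosses the x-axis at the gridline x = 0; the y-axis gridline crossings are at y ∈ {-1, 0}.
These observations pin down the coefficients.

x^2 - y^2 - y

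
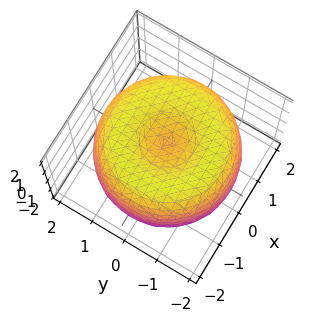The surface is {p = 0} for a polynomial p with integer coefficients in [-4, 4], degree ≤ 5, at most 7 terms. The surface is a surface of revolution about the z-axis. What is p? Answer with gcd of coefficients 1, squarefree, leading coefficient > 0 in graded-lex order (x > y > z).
1. deg p = 4.
2. Symmetries: rotational symmetry about the z-axis ⇒ p depends on x, y only through x² + y².
3. Against the integer gridlines: among the integer gridlines, it crosses the z-axis at z ∈ {-1, 1}; a circular section at z = -1 has radius between 1 and 2.
4. Fitting integer coefficients to these (and the overall shape) gives p.

x^4 + 2*x^2*y^2 + y^4 - 3*x^2 - 3*y^2 + 2*z^2 - 2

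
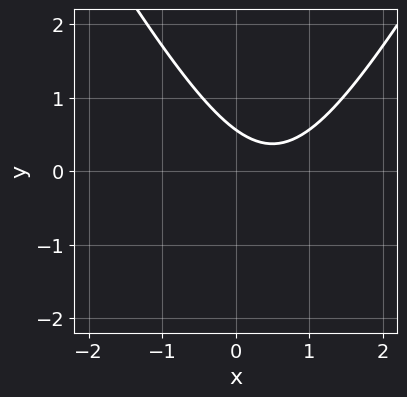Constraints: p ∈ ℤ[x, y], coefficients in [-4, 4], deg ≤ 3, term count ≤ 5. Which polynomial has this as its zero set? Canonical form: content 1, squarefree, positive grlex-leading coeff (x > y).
3*x^2 - y^2 - 3*x - 3*y + 2

The degree is 2 — no degree-1 curve has this shape.
Checking where it meets the axes: it misses every integer gridline on the x-axis.
Assembling these constraints gives the stated polynomial.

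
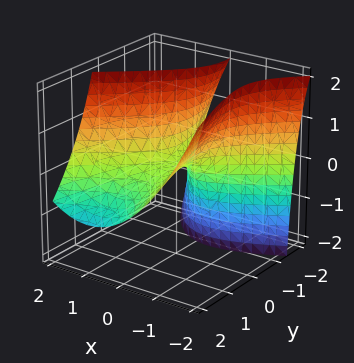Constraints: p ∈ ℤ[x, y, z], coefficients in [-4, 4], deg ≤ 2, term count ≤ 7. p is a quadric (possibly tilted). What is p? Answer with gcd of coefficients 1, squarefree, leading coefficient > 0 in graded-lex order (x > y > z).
2*x^2 - 2*x*y - y^2 - 2*y*z - 2*z

deg p = 2.
Observable constraints: one x-axis crossing is at x = 0; it crosses the y-axis at the gridline y = 0; it meets the z-axis at z = 0 (among the integer gridlines).
The integer polynomial consistent with all of this is the stated p.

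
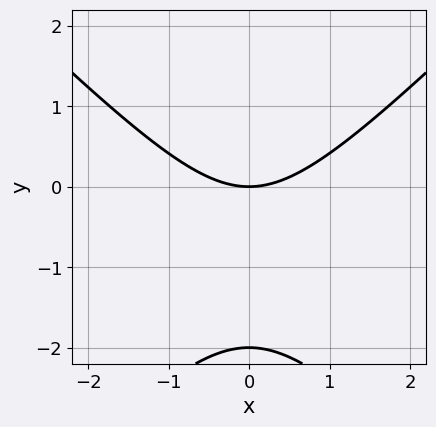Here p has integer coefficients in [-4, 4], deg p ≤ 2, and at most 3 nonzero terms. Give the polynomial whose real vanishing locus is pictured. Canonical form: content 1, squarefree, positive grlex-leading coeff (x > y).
x^2 - y^2 - 2*y

The degree is 2 — the shape is more complex than any degree-1 curve.
Symmetries: it's symmetric under x → −x, forcing even powers of x.
Reading off the gridlines: among the integer gridlines, it crosses the y-axis at y ∈ {-2, 0}; it meets the x-axis at x = 0 (among the integer gridlines).
These observations pin down the coefficients.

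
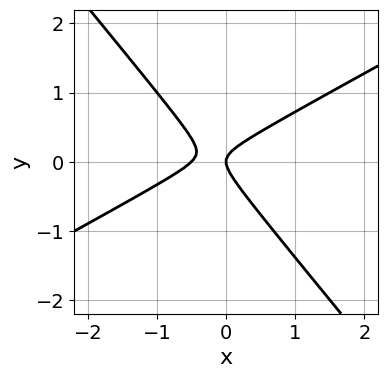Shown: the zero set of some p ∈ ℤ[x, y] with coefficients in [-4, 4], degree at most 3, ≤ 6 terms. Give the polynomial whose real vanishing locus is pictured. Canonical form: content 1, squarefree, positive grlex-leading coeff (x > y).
2*x^2 - 2*x*y - 3*y^2 + x

(a) Degree: no degree-1 curve has this shape, so deg p = 2.
(b) Against the integer gridlines: it crosses the x-axis at the gridline x = 0; one y-axis crossing is at y = 0.
(c) Assembling these constraints gives the stated polynomial.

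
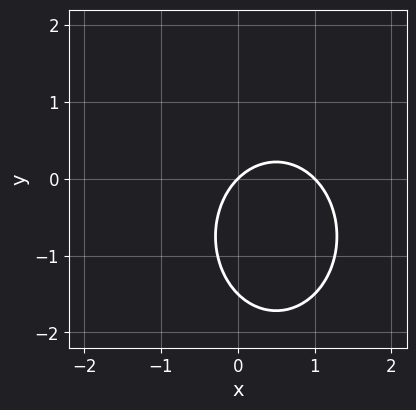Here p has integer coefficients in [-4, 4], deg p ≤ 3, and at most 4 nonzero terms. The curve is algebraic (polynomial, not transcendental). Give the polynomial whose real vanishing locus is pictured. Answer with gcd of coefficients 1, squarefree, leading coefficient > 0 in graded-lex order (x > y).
3*x^2 + 2*y^2 - 3*x + 3*y

1. Degree: no degree-1 curve has this shape, so deg p = 2.
2. Reading off the gridlines: among the integer gridlines, it crosses the x-axis at x ∈ {0, 1}; it crosses the y-axis at the gridline y = 0.
3. The integer polynomial consistent with all of this is the stated p.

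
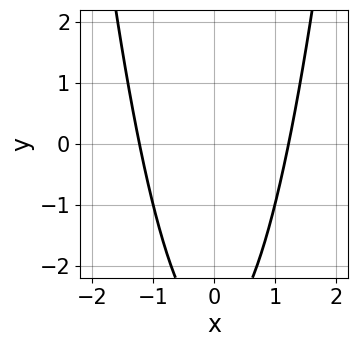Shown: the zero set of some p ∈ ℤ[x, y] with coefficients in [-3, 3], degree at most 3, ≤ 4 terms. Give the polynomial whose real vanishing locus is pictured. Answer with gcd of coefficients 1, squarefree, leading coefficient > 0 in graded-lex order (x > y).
2*x^2 - y - 3

1. The degree is 2 — the shape is more complex than any degree-1 curve.
2. Symmetries: mirror symmetry x ↦ −x ⇒ only even powers of x.
3. From the axis intercepts and sections: the curve avoids every integer y-axis point in the box.
4. The integer polynomial consistent with all of this is the stated p.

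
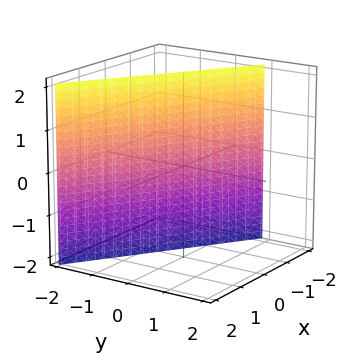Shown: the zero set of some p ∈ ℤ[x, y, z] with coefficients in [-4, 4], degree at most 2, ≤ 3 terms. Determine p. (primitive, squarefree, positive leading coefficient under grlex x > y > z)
2*x + 3*y + 2

1. Degree: every cross-section is a straight line — this is a plane, so deg p = 1.
2. From the visible intercepts: it misses every integer gridline on the z-axis; one x-axis crossing is at x = -1.
3. Assembling these constraints gives the stated polynomial.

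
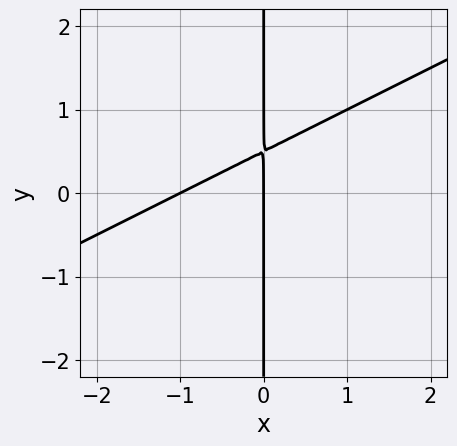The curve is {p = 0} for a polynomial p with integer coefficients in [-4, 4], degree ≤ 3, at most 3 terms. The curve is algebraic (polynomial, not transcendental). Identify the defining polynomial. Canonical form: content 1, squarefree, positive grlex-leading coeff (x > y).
(a) deg p = 2. A generic line meets the curve in up to 2 points.
(b) Reading off the gridlines: the x-axis gridline crossings are at x ∈ {-1, 0}; every point of the y-axis in the box is on the curve.
(c) Solving for integer coefficients yields p as stated.

x^2 - 2*x*y + x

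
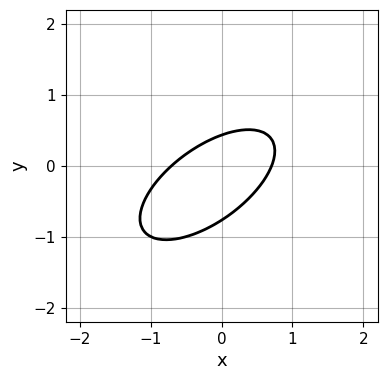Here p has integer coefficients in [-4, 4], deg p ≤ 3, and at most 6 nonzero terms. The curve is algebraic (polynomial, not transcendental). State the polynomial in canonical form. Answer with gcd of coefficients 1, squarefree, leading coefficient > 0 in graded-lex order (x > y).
2*x^2 - 3*x*y + 3*y^2 + y - 1

(a) Degree: no degree-1 curve has this shape, so deg p = 2.
(b) The integer polynomial consistent with all of this is the stated p.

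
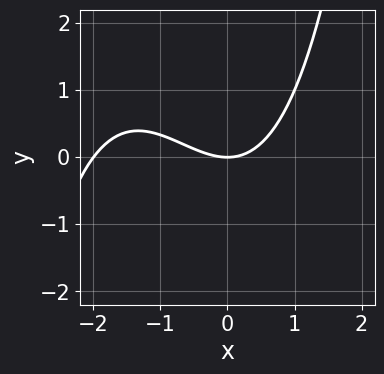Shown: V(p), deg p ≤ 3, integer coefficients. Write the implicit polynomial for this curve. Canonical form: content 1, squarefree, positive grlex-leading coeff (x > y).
x^3 + 2*x^2 - 3*y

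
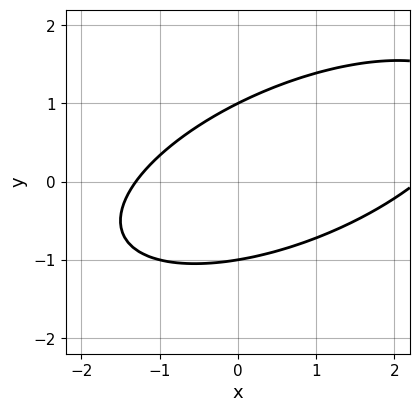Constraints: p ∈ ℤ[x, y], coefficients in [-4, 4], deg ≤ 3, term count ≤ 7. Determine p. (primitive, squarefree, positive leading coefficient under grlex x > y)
1. Degree: no degree-1 curve has this shape, so deg p = 2.
2. Checking where it meets the axes: among the integer gridlines, it crosses the y-axis at y ∈ {-1, 1}.
3. Matching integer coefficients to the picture gives p.

x^2 - 2*x*y + 3*y^2 - x - 3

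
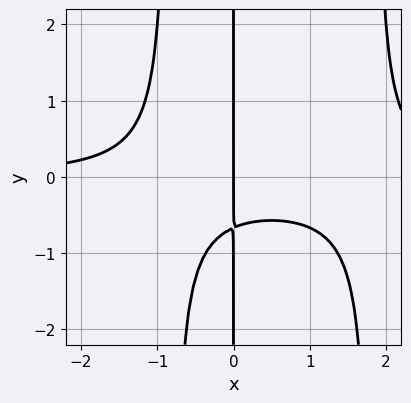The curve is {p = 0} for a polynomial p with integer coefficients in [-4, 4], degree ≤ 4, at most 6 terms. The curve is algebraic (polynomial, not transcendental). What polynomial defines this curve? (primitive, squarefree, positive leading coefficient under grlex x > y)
1. deg p = 4. The shape is more complex than any degree-3 curve.
2. Observable constraints: it crosses the x-axis at the gridline x = 0; every point of the y-axis in the box is on the curve.
3. Solving for integer coefficients yields p as stated.

2*x^3*y - 2*x^2*y - 3*x*y - 2*x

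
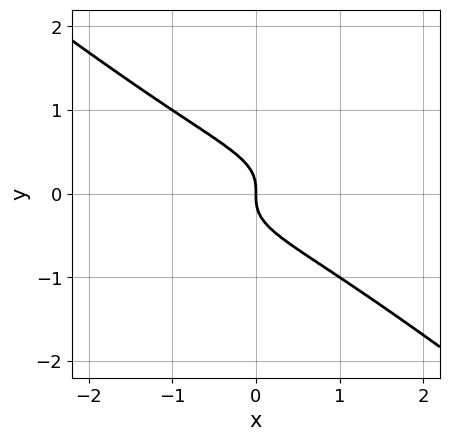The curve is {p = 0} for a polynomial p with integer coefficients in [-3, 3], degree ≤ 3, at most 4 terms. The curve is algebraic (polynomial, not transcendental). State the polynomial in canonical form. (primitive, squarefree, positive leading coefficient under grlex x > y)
First, deg p = 3.
Next, from the axis intercepts and sections: one y-axis crossing is at y = 0; it meets the x-axis at x = 0 (among the integer gridlines).
Finally, solving for integer coefficients yields p as stated.

x^2*y - x*y^2 - 3*y^3 - x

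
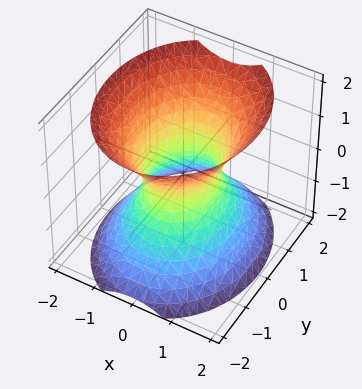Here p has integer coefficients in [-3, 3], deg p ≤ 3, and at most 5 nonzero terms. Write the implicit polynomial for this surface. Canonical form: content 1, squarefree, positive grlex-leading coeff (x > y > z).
3*x^2 + 2*y^2 - 2*z^2 - 2

First, degree: an hourglass — one-sheet hyperboloid; a quadric, so deg p = 2.
Next, symmetries: it's symmetric under y → −y, forcing even powers of y; mirror symmetry x ↦ −x ⇒ only even powers of x; it's symmetric under z → −z, forcing even powers of z.
Then, from the visible intercepts: no z-intercept at any integer in the box; among the integer gridlines, it crosses the y-axis at y ∈ {-1, 1}.
Finally, assembling these constraints gives the stated polynomial.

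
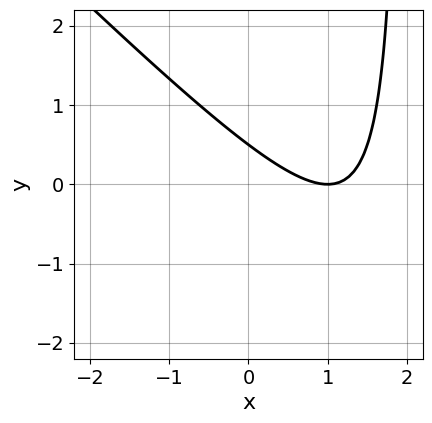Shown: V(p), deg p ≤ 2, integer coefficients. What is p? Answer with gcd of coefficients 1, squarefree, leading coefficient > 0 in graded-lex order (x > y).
The degree is 2 — the shape is more complex than any degree-1 curve.
Against the integer gridlines: it meets the x-axis at x = 1 (among the integer gridlines).
These observations pin down the coefficients.

x^2 + x*y - 2*x - 2*y + 1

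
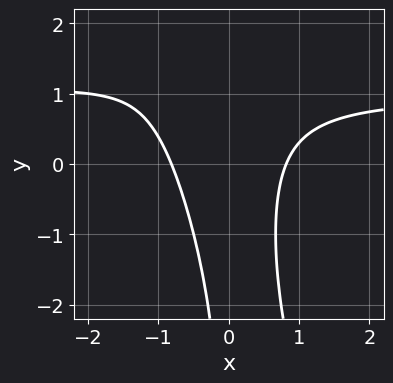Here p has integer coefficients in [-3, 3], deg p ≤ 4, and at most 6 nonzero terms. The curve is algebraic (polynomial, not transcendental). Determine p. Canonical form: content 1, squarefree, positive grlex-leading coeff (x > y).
deg p = 3. A generic line meets the curve in up to 3 points.
Checking where it meets the axes: it misses every integer gridline on the y-axis.
Putting this together gives p.

3*x^2*y + x*y^2 - 3*x^2 + 2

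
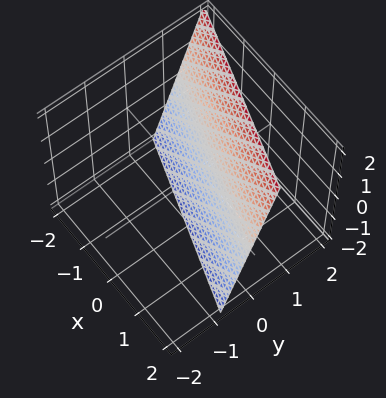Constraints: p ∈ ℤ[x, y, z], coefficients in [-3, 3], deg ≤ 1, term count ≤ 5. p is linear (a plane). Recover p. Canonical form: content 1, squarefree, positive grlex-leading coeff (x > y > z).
x + 3*y - z - 2

1. Degree: every cross-section is a straight line — this is a plane, so deg p = 1.
2. Checking where it meets the axes: one z-axis crossing is at z = -2; one x-axis crossing is at x = 2.
3. The integer polynomial consistent with all of this is the stated p.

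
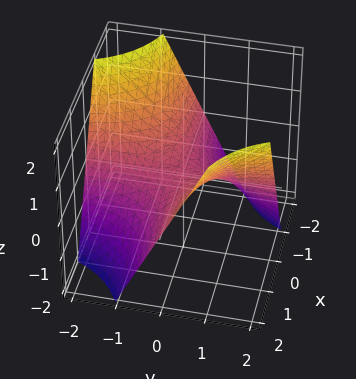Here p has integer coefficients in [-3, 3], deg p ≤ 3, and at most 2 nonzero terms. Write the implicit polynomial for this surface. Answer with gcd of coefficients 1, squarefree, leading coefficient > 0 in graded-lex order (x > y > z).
x*y - z

First, degree: a hyperbolic paraboloid; a quadric, so deg p = 2.
Next, against the integer gridlines: it crosses the z-axis at the gridline z = 0; the visible y-axis segment lies entirely on the surface; every point of the x-axis in the box is on the surface.
Finally, these observations pin down the coefficients.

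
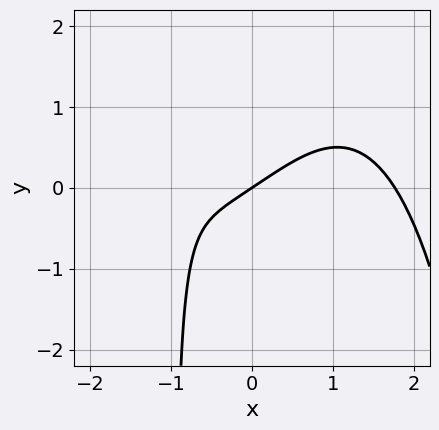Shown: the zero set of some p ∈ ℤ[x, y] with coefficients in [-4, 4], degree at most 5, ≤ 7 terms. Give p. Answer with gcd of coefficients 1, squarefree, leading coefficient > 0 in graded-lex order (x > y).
1. The degree is 4 — a generic line meets the curve in up to 4 points.
2. Observable constraints: it meets the y-axis at y = 0 (among the integer gridlines); one x-axis crossing is at x = 0.
3. These observations pin down the coefficients.

x^4 - 2*x^2 + 3*x*y - 2*x + 3*y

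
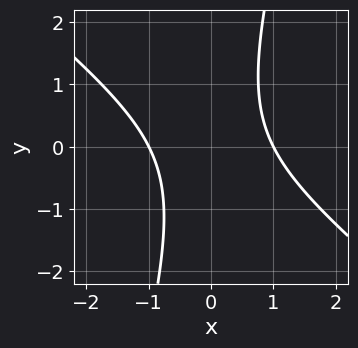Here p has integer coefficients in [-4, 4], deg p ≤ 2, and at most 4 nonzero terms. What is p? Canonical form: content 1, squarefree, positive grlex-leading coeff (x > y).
First, degree: the shape is more complex than any degree-1 curve, so deg p = 2.
Then, against the integer gridlines: the x-axis gridline crossings are at x ∈ {-1, 1}; it misses every integer gridline on the y-axis.
Finally, solving for integer coefficients yields p as stated.

3*x^2 + 3*x*y - y^2 - 3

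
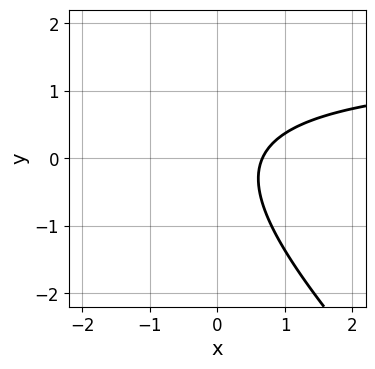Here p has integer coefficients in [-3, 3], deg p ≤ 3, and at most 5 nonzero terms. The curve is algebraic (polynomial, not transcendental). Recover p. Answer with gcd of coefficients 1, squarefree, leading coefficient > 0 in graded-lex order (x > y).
First, degree: no degree-1 curve has this shape, so deg p = 2.
Next, checking where it meets the axes: the curve avoids every integer y-axis point in the box.
Finally, together with the visible shape, these determine p as stated.

2*x*y + 2*y^2 - 3*x + 2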